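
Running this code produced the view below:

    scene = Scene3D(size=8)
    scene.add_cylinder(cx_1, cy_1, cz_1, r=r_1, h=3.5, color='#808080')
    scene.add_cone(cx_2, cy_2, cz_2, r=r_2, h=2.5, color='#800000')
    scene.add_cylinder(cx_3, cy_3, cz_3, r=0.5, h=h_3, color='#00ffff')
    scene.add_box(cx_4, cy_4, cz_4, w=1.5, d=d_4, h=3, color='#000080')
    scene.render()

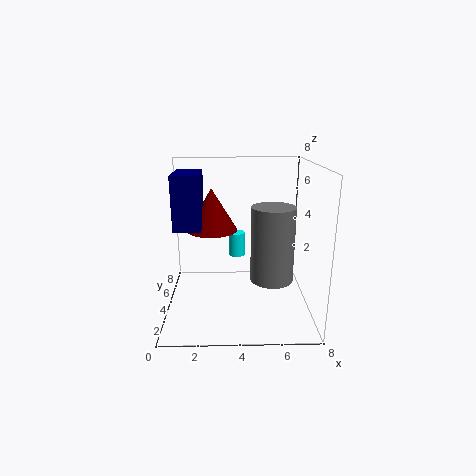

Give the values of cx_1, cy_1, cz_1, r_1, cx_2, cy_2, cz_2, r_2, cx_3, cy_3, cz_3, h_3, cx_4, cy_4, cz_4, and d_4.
cx_1 = 5.5; cy_1 = 1; cz_1 = 3; r_1 = 1; cx_2 = 2.5; cy_2 = 5.5; cz_2 = 4; r_2 = 1.5; cx_3 = 4; cy_3 = 6.5; cz_3 = 2; h_3 = 1.5; cx_4 = 0.5; cy_4 = 3.5; cz_4 = 4.5; d_4 = 2.5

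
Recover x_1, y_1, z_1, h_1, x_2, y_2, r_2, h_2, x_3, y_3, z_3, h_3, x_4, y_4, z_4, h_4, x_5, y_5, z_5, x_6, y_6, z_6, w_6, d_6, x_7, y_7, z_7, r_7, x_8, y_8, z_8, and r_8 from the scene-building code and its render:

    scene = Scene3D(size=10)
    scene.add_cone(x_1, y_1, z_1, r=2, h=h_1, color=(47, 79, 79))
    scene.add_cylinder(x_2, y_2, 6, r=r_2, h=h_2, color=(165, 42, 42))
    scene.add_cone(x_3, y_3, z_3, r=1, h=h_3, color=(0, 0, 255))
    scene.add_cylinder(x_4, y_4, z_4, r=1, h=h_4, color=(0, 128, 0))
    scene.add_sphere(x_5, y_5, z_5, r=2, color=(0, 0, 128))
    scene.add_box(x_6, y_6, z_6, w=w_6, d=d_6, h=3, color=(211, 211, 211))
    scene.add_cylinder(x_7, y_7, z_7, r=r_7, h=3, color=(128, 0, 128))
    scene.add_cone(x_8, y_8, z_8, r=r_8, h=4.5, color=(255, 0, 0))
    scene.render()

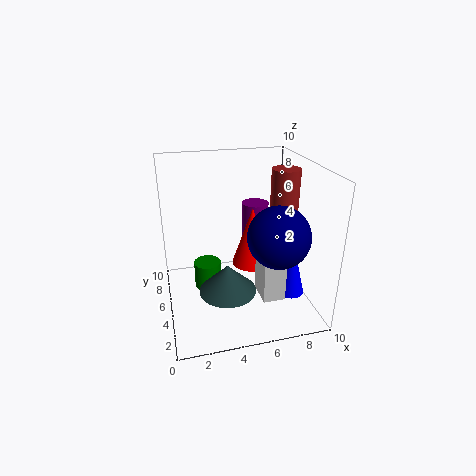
x_1 = 4; y_1 = 4; z_1 = 1.5; h_1 = 2; x_2 = 8.5; y_2 = 5.5; r_2 = 1; h_2 = 3.5; x_3 = 8.5; y_3 = 3.5; z_3 = 1; h_3 = 4; x_4 = 3; y_4 = 6.5; z_4 = 0.5; h_4 = 2; x_5 = 7; y_5 = 2.5; z_5 = 6; x_6 = 6; y_6 = 2; z_6 = 1.5; w_6 = 1.5; d_6 = 2; x_7 = 7; y_7 = 7.5; z_7 = 3.5; r_7 = 1; x_8 = 6.5; y_8 = 6.5; z_8 = 2; r_8 = 1.5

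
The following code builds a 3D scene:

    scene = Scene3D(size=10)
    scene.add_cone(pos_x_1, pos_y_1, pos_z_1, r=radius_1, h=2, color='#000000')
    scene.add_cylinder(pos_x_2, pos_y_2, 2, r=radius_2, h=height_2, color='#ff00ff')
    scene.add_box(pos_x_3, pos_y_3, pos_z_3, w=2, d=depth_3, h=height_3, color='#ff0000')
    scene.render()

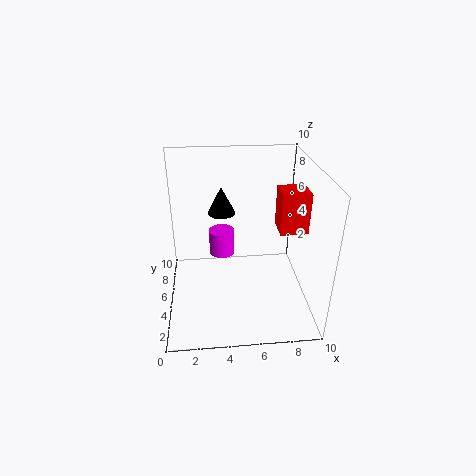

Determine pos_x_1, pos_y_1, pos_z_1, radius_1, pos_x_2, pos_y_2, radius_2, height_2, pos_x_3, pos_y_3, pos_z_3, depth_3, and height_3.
pos_x_1 = 4; pos_y_1 = 7; pos_z_1 = 6; radius_1 = 1; pos_x_2 = 4; pos_y_2 = 8; radius_2 = 1; height_2 = 2; pos_x_3 = 8; pos_y_3 = 5; pos_z_3 = 5; depth_3 = 2; height_3 = 3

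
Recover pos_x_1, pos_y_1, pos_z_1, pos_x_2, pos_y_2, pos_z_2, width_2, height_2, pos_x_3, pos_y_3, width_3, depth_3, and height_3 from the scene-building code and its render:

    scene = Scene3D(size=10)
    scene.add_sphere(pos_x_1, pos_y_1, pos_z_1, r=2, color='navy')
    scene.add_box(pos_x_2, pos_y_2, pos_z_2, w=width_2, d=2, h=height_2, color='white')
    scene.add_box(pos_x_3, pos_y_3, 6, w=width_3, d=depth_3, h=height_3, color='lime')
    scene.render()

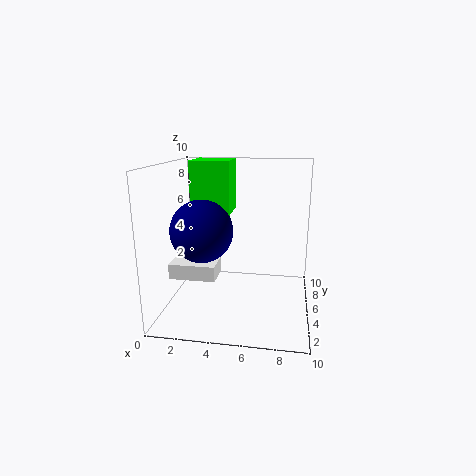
pos_x_1 = 3; pos_y_1 = 3; pos_z_1 = 6; pos_x_2 = 1; pos_y_2 = 2; pos_z_2 = 3; width_2 = 3; height_2 = 1; pos_x_3 = 1; pos_y_3 = 7; width_3 = 3; depth_3 = 3; height_3 = 4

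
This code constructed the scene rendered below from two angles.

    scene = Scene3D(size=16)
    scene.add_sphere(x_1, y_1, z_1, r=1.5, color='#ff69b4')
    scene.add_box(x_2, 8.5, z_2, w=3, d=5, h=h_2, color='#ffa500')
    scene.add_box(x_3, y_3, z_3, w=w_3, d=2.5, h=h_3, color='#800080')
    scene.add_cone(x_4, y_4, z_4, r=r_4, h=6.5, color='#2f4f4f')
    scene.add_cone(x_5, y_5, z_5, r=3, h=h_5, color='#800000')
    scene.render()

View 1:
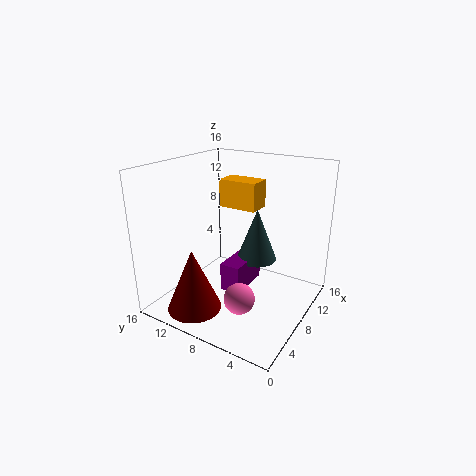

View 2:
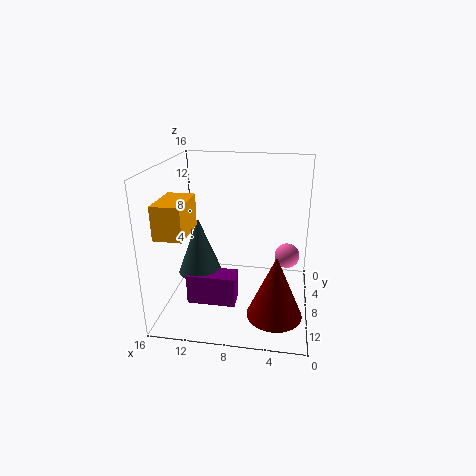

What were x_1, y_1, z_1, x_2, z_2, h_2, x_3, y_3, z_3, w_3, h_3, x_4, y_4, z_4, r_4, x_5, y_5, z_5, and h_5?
x_1 = 2.5
y_1 = 4.5
z_1 = 4.5
x_2 = 12.5
z_2 = 9.5
h_2 = 3.5
x_3 = 8
y_3 = 8
z_3 = 0.5
w_3 = 5.5
h_3 = 3.5
x_4 = 12.5
y_4 = 8
z_4 = 3.5
r_4 = 2.5
x_5 = 3.5
y_5 = 11
z_5 = 0.5
h_5 = 7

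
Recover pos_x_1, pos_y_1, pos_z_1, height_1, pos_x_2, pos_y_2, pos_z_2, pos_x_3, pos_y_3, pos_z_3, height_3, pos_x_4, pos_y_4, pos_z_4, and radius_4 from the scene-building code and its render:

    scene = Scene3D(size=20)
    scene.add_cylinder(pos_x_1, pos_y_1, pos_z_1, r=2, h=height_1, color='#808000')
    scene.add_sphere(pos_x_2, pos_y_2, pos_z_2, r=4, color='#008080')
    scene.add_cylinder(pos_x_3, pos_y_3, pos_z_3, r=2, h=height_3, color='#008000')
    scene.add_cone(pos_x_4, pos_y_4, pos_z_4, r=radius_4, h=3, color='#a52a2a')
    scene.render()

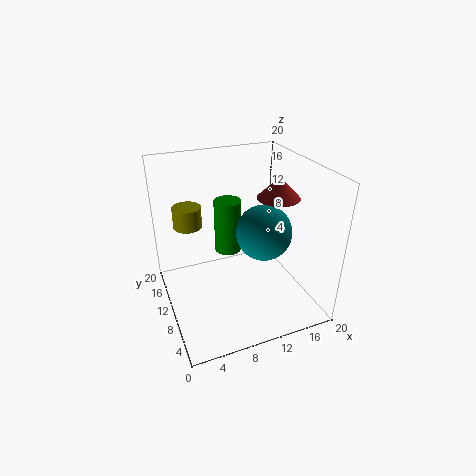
pos_x_1 = 4; pos_y_1 = 14; pos_z_1 = 11; height_1 = 3; pos_x_2 = 14; pos_y_2 = 10; pos_z_2 = 10; pos_x_3 = 10; pos_y_3 = 14; pos_z_3 = 6; height_3 = 8; pos_x_4 = 16; pos_y_4 = 10; pos_z_4 = 15; radius_4 = 3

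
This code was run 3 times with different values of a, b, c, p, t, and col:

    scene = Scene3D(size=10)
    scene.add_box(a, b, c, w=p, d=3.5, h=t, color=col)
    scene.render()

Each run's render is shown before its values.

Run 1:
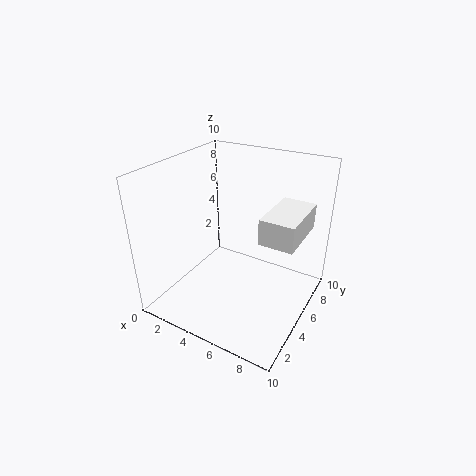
a = 8, b = 2, c = 7, p = 2, t = 1.5, col = 'white'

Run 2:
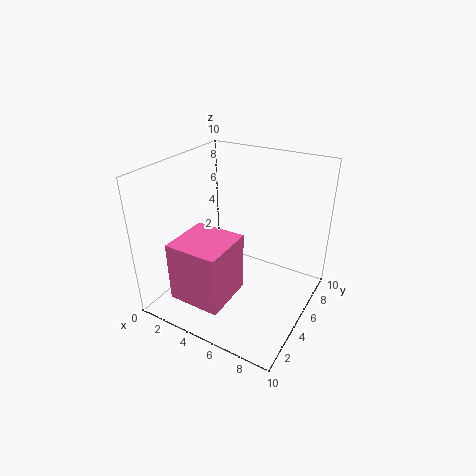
a = 2.5, b = 0.5, c = 2, p = 3.5, t = 4, col = 'hotpink'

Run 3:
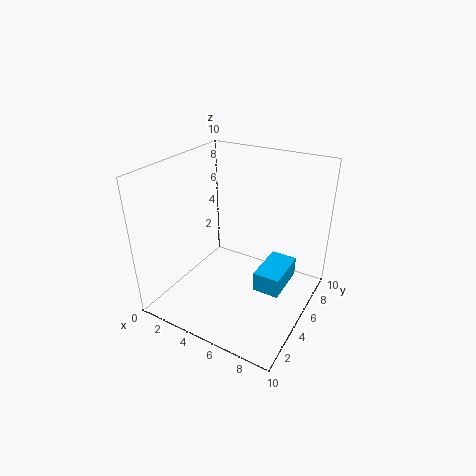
a = 6, b = 5.5, c = 0.5, p = 2, t = 1.5, col = 'deepskyblue'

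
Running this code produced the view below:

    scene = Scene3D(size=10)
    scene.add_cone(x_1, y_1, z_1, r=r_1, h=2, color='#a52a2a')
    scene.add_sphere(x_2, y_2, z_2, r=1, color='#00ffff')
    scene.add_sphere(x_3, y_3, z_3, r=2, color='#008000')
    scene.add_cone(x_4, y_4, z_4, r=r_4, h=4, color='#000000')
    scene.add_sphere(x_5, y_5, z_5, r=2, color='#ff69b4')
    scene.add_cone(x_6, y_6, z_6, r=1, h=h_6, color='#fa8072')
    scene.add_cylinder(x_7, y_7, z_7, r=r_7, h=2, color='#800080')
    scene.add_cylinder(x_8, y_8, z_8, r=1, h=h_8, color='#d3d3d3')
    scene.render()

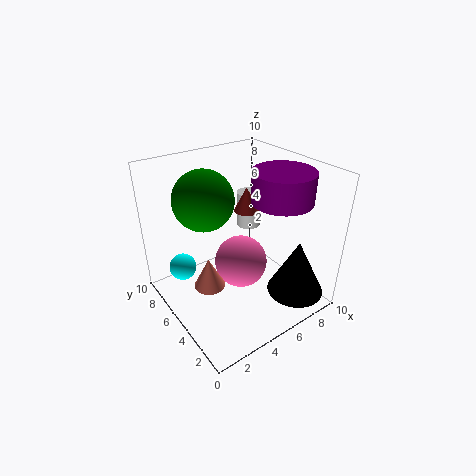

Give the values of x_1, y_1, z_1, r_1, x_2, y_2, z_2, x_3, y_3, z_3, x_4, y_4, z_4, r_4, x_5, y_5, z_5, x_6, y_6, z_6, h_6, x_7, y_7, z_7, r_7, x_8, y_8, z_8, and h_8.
x_1 = 8; y_1 = 8; z_1 = 5; r_1 = 1; x_2 = 2; y_2 = 8; z_2 = 2; x_3 = 3; y_3 = 6; z_3 = 8; x_4 = 8; y_4 = 2; z_4 = 1; r_4 = 2; x_5 = 6; y_5 = 6; z_5 = 2; x_6 = 2; y_6 = 4; z_6 = 3; h_6 = 2; x_7 = 7; y_7 = 3; z_7 = 8; r_7 = 2; x_8 = 9; y_8 = 9; z_8 = 3; h_8 = 3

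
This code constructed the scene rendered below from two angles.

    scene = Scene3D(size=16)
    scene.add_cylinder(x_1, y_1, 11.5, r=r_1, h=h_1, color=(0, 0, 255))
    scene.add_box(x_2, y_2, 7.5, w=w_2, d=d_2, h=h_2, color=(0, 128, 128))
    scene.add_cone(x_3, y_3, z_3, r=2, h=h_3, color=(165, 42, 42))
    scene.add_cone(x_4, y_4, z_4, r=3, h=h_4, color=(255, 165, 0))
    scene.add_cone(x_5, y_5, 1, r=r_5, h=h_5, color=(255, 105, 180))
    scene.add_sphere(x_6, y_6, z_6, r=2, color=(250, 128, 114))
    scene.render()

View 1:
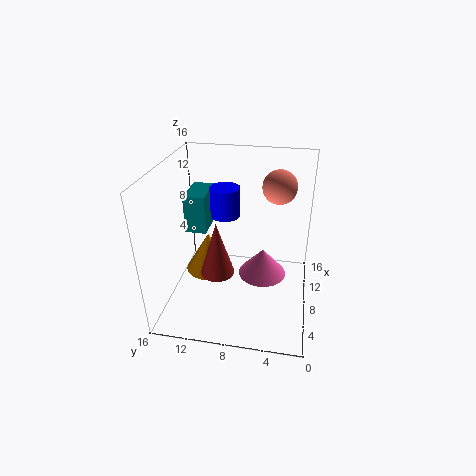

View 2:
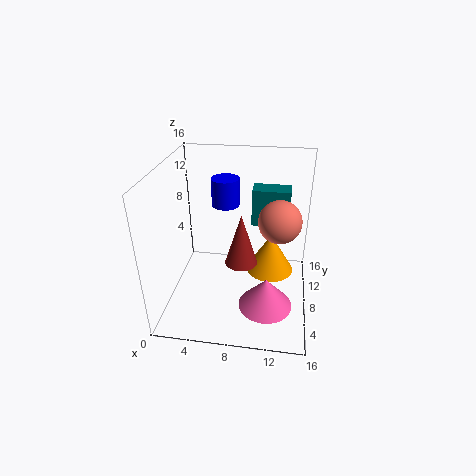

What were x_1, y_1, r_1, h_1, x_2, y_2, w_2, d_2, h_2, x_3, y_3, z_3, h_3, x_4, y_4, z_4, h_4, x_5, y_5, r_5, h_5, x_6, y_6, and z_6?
x_1 = 6.5; y_1 = 9; r_1 = 1.5; h_1 = 3; x_2 = 9; y_2 = 12; w_2 = 4.5; d_2 = 2.5; h_2 = 4.5; x_3 = 8; y_3 = 10.5; z_3 = 3; h_3 = 6.5; x_4 = 11.5; y_4 = 12.5; z_4 = 1; h_4 = 5; x_5 = 11.5; y_5 = 5.5; r_5 = 3; h_5 = 3.5; x_6 = 12.5; y_6 = 4; z_6 = 12.5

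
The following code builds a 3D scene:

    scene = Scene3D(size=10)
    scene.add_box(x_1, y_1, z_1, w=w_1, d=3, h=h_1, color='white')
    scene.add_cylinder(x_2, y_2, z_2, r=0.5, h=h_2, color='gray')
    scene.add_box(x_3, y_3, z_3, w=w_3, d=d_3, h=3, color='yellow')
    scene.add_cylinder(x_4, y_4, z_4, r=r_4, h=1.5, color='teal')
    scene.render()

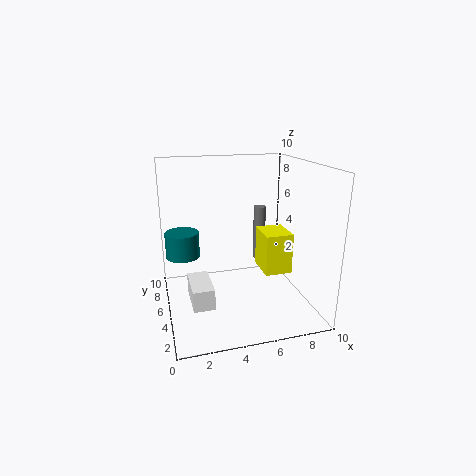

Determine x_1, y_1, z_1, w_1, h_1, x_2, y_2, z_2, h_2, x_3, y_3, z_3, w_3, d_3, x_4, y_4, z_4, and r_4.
x_1 = 1.5, y_1 = 3.5, z_1 = 0.5, w_1 = 1.5, h_1 = 1.5, x_2 = 8, y_2 = 9, z_2 = 1.5, h_2 = 4.5, x_3 = 7, y_3 = 4.5, z_3 = 2, w_3 = 2, d_3 = 2.5, x_4 = 1, y_4 = 3, z_4 = 5, r_4 = 1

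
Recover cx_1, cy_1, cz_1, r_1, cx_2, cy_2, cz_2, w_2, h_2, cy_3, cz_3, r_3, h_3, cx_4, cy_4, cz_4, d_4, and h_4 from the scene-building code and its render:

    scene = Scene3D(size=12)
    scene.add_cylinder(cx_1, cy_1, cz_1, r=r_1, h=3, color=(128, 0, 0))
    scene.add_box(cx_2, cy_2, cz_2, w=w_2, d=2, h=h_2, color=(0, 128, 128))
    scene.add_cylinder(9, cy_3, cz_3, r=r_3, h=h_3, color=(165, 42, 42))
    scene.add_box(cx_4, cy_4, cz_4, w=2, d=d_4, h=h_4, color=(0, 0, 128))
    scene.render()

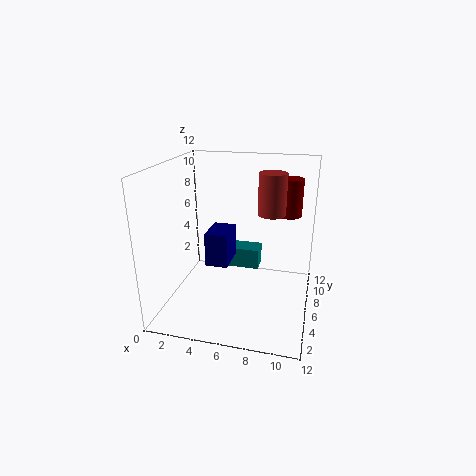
cx_1 = 10, cy_1 = 7, cz_1 = 8, r_1 = 1, cx_2 = 3, cy_2 = 10, cz_2 = 1, w_2 = 4, h_2 = 2, cy_3 = 4, cz_3 = 9, r_3 = 1, h_3 = 3, cx_4 = 3, cy_4 = 6, cz_4 = 3, d_4 = 3, h_4 = 3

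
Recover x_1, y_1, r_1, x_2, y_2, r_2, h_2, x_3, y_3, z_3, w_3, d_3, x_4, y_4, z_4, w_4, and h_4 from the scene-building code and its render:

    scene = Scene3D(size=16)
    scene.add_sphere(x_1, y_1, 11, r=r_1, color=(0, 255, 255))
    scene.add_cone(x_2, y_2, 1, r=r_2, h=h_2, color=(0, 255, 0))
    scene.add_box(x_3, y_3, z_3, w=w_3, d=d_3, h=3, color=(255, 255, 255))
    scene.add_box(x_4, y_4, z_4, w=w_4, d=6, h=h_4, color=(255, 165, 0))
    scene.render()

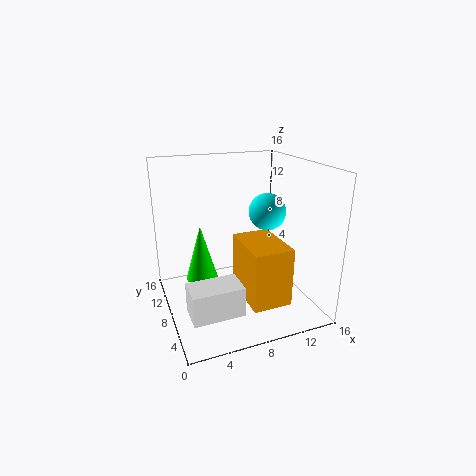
x_1 = 11, y_1 = 7, r_1 = 2, x_2 = 5, y_2 = 13, r_2 = 2, h_2 = 7, x_3 = 1, y_3 = 1, z_3 = 3, w_3 = 5, d_3 = 3, x_4 = 7, y_4 = 1, z_4 = 3, w_4 = 4, h_4 = 6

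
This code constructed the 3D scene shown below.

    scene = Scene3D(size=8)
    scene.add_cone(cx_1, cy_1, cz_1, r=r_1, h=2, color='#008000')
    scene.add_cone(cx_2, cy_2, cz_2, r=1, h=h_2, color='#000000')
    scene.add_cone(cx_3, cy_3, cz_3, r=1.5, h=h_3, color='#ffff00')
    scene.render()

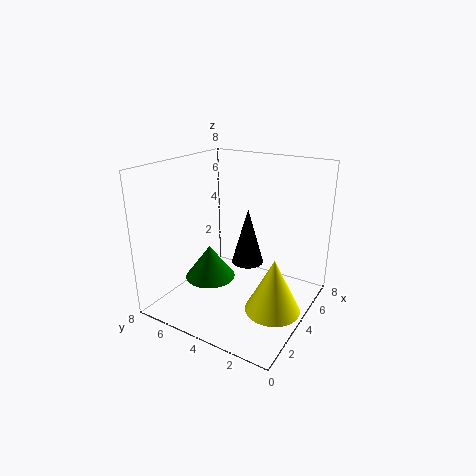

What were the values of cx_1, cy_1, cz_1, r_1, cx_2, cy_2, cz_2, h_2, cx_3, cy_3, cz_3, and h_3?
cx_1 = 4, cy_1 = 6, cz_1 = 1, r_1 = 1.5, cx_2 = 6, cy_2 = 4.5, cz_2 = 1.5, h_2 = 3.5, cx_3 = 3.5, cy_3 = 1.5, cz_3 = 0.5, h_3 = 3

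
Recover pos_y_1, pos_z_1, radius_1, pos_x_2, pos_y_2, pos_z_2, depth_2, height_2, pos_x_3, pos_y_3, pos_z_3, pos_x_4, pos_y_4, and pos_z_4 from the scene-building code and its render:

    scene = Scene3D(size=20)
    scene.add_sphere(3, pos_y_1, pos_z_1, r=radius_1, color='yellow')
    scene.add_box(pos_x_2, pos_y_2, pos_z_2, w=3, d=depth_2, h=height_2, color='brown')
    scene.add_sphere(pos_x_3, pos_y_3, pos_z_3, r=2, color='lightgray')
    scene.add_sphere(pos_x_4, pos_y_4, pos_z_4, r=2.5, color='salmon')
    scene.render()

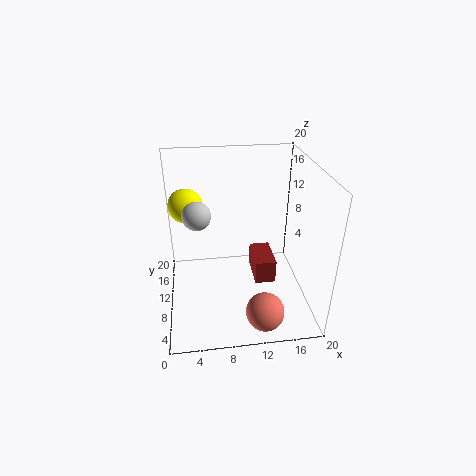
pos_y_1 = 15, pos_z_1 = 13, radius_1 = 2.5, pos_x_2 = 12.5, pos_y_2 = 9, pos_z_2 = 2.5, depth_2 = 5.5, height_2 = 3.5, pos_x_3 = 4.5, pos_y_3 = 11.5, pos_z_3 = 13, pos_x_4 = 12.5, pos_y_4 = 2.5, pos_z_4 = 3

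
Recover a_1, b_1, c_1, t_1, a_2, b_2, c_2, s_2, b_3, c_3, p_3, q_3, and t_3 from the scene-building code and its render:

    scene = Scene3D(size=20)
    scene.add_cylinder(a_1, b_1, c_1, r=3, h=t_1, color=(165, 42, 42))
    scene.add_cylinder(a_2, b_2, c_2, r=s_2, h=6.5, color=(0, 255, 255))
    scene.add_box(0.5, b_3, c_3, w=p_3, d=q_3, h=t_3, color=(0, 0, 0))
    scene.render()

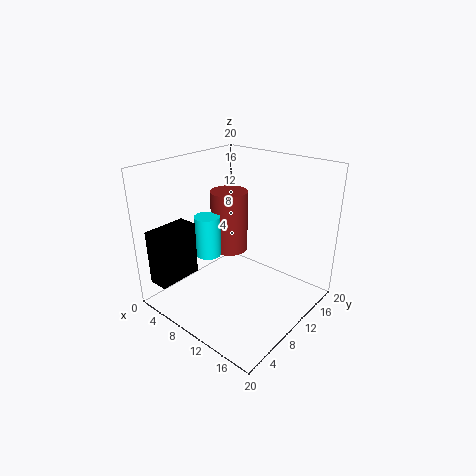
a_1 = 3.5
b_1 = 15.5
c_1 = 4
t_1 = 10
a_2 = 3
b_2 = 11
c_2 = 4.5
s_2 = 2
b_3 = 1.5
c_3 = 3
p_3 = 3
q_3 = 6.5
t_3 = 8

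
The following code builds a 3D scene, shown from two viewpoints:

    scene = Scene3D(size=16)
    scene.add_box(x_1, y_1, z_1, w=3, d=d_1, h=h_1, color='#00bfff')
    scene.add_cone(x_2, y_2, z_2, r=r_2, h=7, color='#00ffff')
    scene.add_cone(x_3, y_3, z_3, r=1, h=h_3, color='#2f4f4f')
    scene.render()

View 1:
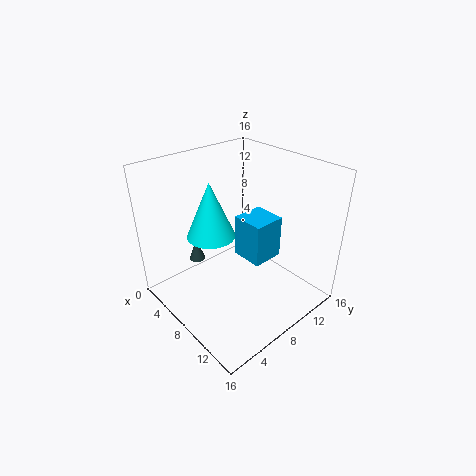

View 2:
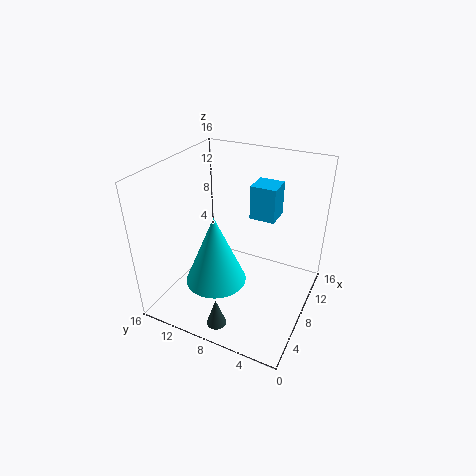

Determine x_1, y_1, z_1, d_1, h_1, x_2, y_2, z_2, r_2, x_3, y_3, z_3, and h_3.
x_1 = 11; y_1 = 5; z_1 = 9; d_1 = 3; h_1 = 4; x_2 = 3; y_2 = 8; z_2 = 6; r_2 = 3; x_3 = 1; y_3 = 7; z_3 = 2; h_3 = 3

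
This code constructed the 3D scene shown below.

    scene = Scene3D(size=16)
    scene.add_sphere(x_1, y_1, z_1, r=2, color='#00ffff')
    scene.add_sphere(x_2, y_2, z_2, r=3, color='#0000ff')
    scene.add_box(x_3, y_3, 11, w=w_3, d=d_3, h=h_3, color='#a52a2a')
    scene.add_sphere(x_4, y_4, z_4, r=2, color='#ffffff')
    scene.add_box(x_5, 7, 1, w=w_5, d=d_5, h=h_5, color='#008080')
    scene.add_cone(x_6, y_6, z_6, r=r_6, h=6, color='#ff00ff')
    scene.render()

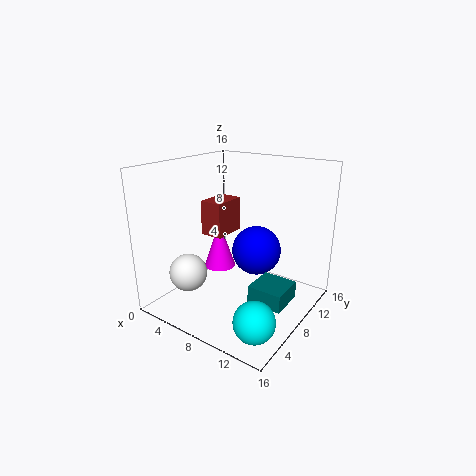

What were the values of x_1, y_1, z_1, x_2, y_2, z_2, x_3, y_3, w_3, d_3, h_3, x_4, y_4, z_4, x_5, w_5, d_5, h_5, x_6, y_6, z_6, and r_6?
x_1 = 14; y_1 = 2; z_1 = 3; x_2 = 8; y_2 = 12; z_2 = 5; x_3 = 9; y_3 = 1; w_3 = 2; d_3 = 3; h_3 = 3; x_4 = 5; y_4 = 3; z_4 = 5; x_5 = 10; w_5 = 4; d_5 = 4; h_5 = 2; x_6 = 3; y_6 = 11; z_6 = 2; r_6 = 2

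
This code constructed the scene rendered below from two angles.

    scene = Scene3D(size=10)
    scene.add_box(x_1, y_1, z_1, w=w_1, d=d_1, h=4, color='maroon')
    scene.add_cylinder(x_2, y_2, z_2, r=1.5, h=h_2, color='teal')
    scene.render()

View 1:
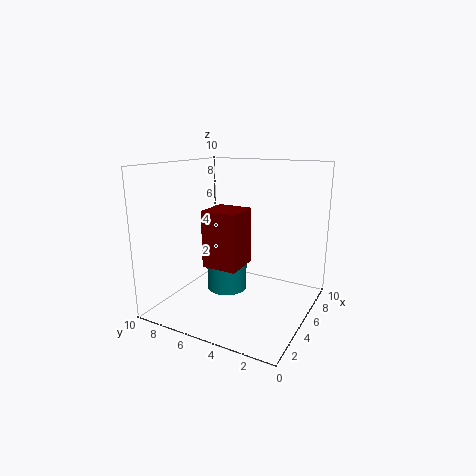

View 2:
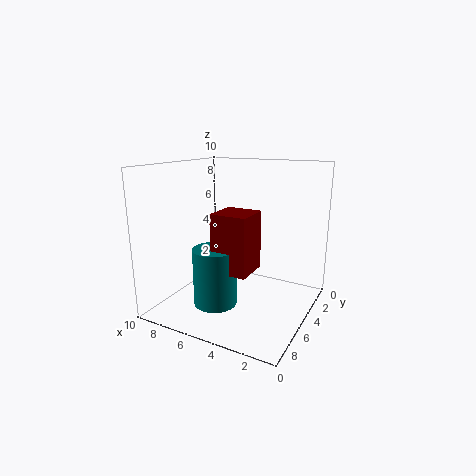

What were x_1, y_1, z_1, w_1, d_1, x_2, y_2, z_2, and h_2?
x_1 = 3.5, y_1 = 4.5, z_1 = 3, w_1 = 2.5, d_1 = 2.5, x_2 = 6, y_2 = 6.5, z_2 = 0.5, h_2 = 4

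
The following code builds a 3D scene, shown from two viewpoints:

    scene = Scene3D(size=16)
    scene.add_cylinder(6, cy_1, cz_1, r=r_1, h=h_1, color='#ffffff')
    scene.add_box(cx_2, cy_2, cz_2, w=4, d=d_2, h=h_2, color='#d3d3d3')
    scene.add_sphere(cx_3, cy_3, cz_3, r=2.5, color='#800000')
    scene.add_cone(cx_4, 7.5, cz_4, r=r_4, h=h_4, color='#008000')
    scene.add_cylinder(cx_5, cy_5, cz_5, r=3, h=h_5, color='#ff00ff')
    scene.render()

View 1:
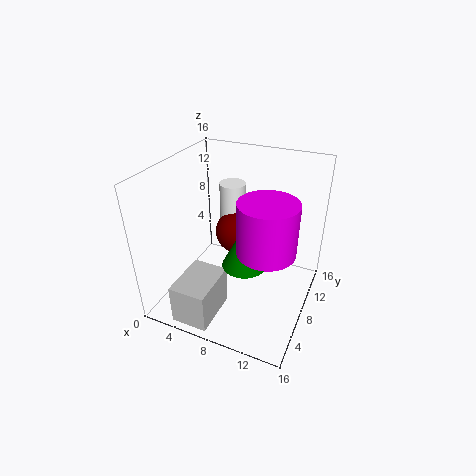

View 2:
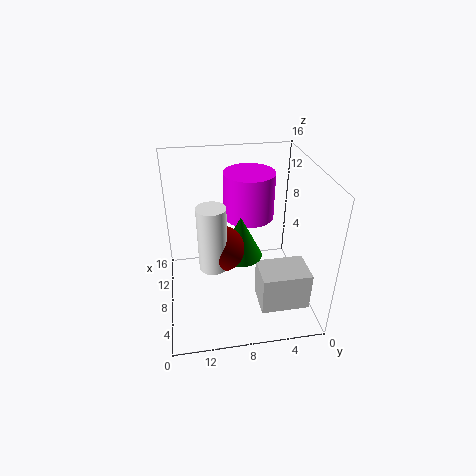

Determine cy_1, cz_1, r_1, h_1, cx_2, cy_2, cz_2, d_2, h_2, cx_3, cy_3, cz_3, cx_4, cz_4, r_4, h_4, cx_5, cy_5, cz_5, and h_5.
cy_1 = 11, cz_1 = 6, r_1 = 1.5, h_1 = 7, cx_2 = 3.5, cy_2 = 0.5, cz_2 = 0.5, d_2 = 5.5, h_2 = 4.5, cx_3 = 7, cy_3 = 10, cz_3 = 7.5, cx_4 = 9, cz_4 = 5, r_4 = 2.5, h_4 = 5, cx_5 = 12, cy_5 = 6, cz_5 = 8.5, h_5 = 5.5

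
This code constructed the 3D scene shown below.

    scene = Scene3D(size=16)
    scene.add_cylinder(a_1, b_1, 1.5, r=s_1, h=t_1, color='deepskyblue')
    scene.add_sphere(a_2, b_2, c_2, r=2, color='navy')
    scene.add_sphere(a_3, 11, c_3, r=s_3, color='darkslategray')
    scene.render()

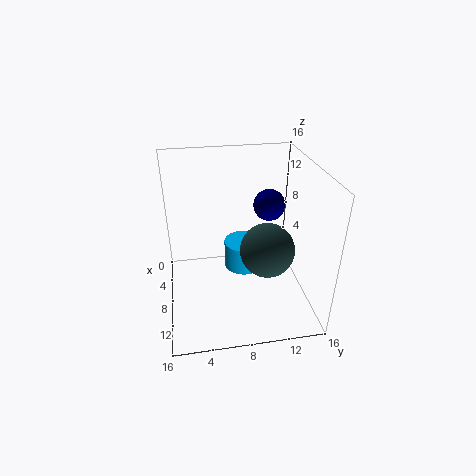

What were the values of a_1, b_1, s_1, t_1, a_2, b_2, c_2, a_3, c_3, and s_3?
a_1 = 4; b_1 = 9.5; s_1 = 2.5; t_1 = 3.5; a_2 = 2.5; b_2 = 13; c_2 = 9; a_3 = 9.5; c_3 = 7; s_3 = 3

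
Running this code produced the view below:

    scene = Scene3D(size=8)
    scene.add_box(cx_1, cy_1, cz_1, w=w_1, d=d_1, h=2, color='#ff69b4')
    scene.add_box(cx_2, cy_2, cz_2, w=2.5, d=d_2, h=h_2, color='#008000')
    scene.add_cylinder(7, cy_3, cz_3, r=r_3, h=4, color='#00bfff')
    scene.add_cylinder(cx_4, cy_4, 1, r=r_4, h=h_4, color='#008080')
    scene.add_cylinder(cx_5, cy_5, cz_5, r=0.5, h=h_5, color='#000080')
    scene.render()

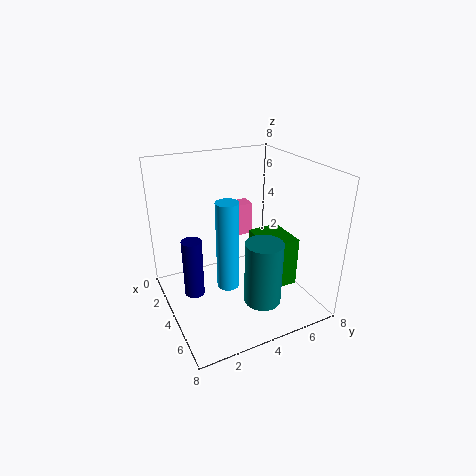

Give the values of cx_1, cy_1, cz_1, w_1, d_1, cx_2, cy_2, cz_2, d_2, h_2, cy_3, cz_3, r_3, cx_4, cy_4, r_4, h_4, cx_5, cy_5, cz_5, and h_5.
cx_1 = 1
cy_1 = 4
cz_1 = 3
w_1 = 1
d_1 = 2
cx_2 = 2.5
cy_2 = 5.5
cz_2 = 0.5
d_2 = 2
h_2 = 3
cy_3 = 2
cz_3 = 3.5
r_3 = 0.5
cx_4 = 6
cy_4 = 4.5
r_4 = 1
h_4 = 3.5
cx_5 = 5
cy_5 = 1
cz_5 = 2
h_5 = 3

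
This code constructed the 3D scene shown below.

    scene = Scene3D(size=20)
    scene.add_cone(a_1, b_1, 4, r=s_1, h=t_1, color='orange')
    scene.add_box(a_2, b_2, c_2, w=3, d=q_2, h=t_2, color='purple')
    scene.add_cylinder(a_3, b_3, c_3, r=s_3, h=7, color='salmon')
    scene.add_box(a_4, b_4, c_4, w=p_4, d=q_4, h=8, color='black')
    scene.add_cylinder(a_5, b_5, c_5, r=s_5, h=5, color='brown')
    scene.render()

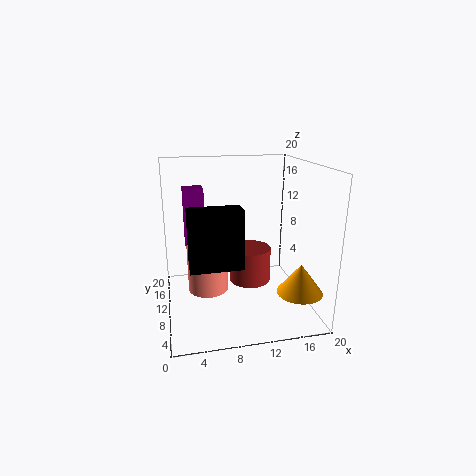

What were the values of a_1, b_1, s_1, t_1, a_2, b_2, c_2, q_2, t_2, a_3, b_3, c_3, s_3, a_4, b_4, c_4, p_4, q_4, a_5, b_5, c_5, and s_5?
a_1 = 17; b_1 = 4; s_1 = 3; t_1 = 4; a_2 = 3; b_2 = 15; c_2 = 7; q_2 = 3; t_2 = 9; a_3 = 6; b_3 = 13; c_3 = 1; s_3 = 3; a_4 = 3; b_4 = 6; c_4 = 7; p_4 = 7; q_4 = 3; a_5 = 12; b_5 = 11; c_5 = 3; s_5 = 3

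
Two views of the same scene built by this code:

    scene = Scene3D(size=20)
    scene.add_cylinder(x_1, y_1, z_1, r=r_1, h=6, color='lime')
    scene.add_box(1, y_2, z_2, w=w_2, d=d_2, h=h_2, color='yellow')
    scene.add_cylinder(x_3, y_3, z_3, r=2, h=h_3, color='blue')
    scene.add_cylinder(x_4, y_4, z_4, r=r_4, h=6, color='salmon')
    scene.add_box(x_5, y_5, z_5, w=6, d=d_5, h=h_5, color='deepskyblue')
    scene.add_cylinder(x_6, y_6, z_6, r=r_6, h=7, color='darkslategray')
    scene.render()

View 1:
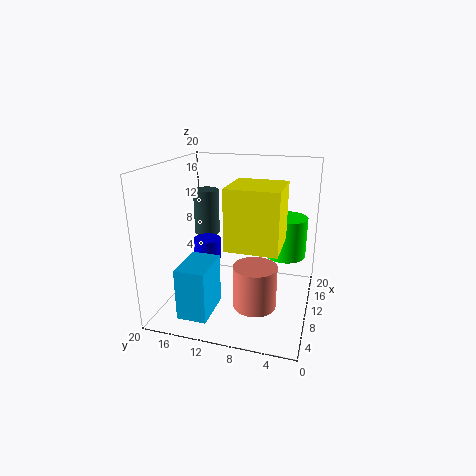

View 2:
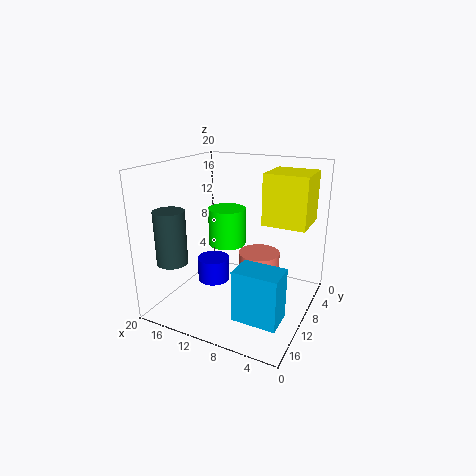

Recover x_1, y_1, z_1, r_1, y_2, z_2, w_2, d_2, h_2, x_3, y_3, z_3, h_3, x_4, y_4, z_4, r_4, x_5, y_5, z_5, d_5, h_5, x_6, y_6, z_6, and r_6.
x_1 = 15, y_1 = 4, z_1 = 6, r_1 = 3, y_2 = 3, z_2 = 12, w_2 = 6, d_2 = 6, h_2 = 7, x_3 = 11, y_3 = 15, z_3 = 6, h_3 = 3, x_4 = 8, y_4 = 7, z_4 = 1, r_4 = 3, x_5 = 2, y_5 = 12, z_5 = 1, d_5 = 4, h_5 = 7, x_6 = 16, y_6 = 17, z_6 = 8, r_6 = 2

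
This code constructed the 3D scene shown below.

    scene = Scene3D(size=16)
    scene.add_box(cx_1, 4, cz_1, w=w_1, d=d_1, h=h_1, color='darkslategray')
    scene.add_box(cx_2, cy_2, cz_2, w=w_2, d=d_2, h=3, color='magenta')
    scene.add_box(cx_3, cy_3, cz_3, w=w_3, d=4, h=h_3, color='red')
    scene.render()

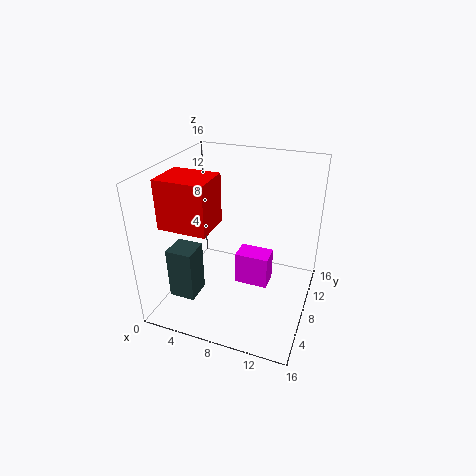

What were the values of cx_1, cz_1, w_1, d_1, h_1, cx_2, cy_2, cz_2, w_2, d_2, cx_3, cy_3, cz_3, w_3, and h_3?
cx_1 = 1
cz_1 = 1
w_1 = 3
d_1 = 3
h_1 = 6
cx_2 = 10
cy_2 = 2
cz_2 = 7
w_2 = 3
d_2 = 2
cx_3 = 2
cy_3 = 2
cz_3 = 11
w_3 = 5
h_3 = 5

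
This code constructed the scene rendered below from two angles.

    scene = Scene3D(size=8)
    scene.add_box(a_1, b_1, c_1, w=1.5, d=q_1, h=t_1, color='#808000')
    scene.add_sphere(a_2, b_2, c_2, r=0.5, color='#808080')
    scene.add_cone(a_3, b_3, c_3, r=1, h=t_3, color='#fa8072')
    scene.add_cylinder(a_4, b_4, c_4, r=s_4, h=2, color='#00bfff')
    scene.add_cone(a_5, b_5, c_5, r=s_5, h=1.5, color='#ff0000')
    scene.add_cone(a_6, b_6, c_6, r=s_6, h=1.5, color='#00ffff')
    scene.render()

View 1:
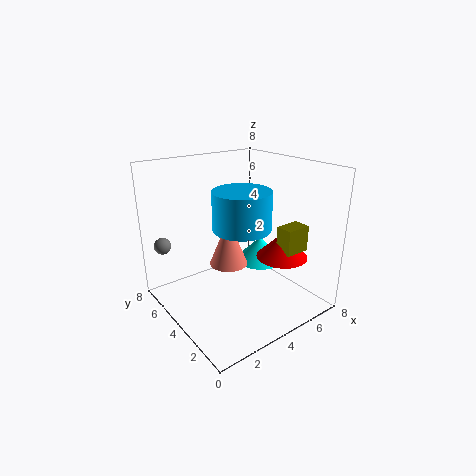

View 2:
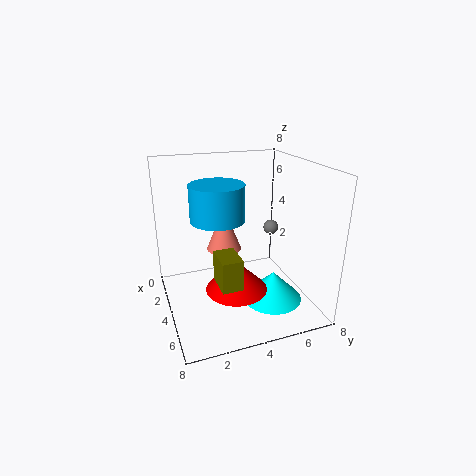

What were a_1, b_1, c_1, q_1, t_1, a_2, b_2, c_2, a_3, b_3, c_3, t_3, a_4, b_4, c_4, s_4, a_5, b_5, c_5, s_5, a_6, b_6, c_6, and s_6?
a_1 = 6, b_1 = 2, c_1 = 3, q_1 = 1, t_1 = 1.5, a_2 = 1, b_2 = 7.5, c_2 = 3, a_3 = 3, b_3 = 3.5, c_3 = 3, t_3 = 2.5, a_4 = 3.5, b_4 = 3, c_4 = 5, s_4 = 1.5, a_5 = 6.5, b_5 = 3, c_5 = 2.5, s_5 = 1.5, a_6 = 6.5, b_6 = 5, c_6 = 1.5, s_6 = 1.5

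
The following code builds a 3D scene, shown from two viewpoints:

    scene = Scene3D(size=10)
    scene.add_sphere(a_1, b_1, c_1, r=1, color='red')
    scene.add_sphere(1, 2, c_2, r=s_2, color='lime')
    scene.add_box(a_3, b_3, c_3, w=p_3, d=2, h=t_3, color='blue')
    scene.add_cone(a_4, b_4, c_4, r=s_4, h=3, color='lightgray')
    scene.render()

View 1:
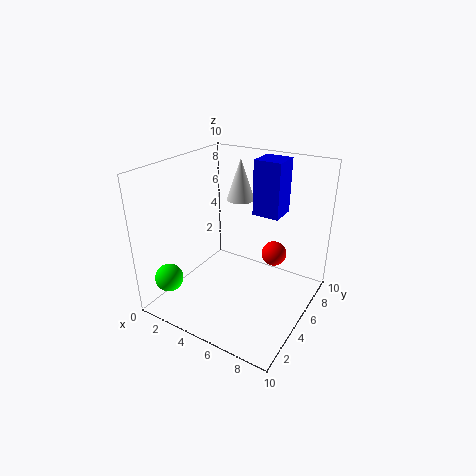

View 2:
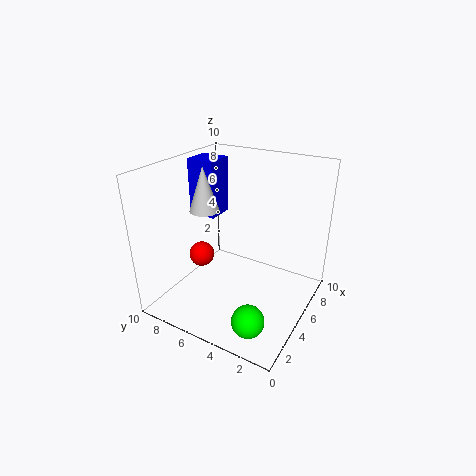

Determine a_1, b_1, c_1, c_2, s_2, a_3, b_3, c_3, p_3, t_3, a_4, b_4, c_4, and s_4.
a_1 = 6
b_1 = 9
c_1 = 2
c_2 = 2
s_2 = 1
a_3 = 5
b_3 = 7
c_3 = 6
p_3 = 2
t_3 = 4
a_4 = 4
b_4 = 7
c_4 = 7
s_4 = 1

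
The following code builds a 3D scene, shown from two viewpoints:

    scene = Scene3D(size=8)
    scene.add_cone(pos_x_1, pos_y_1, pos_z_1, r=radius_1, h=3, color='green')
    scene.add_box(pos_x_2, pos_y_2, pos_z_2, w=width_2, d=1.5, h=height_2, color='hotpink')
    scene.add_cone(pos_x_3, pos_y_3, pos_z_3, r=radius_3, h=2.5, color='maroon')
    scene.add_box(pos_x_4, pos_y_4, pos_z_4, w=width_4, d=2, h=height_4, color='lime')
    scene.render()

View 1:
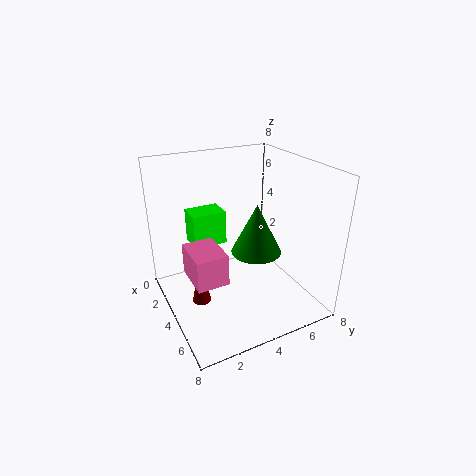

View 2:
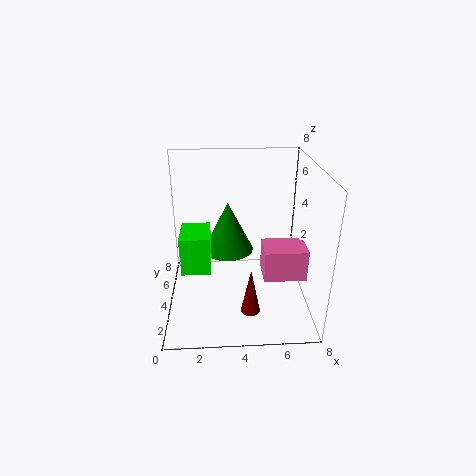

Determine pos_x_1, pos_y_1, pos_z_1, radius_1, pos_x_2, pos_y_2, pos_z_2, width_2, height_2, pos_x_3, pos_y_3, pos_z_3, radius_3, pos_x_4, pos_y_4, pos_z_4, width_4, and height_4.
pos_x_1 = 3.5; pos_y_1 = 5.5; pos_z_1 = 2.5; radius_1 = 1.5; pos_x_2 = 5; pos_y_2 = 0.5; pos_z_2 = 3.5; width_2 = 2; height_2 = 1.5; pos_x_3 = 4.5; pos_y_3 = 1.5; pos_z_3 = 1; radius_3 = 0.5; pos_x_4 = 1; pos_y_4 = 2; pos_z_4 = 3; width_4 = 1.5; height_4 = 2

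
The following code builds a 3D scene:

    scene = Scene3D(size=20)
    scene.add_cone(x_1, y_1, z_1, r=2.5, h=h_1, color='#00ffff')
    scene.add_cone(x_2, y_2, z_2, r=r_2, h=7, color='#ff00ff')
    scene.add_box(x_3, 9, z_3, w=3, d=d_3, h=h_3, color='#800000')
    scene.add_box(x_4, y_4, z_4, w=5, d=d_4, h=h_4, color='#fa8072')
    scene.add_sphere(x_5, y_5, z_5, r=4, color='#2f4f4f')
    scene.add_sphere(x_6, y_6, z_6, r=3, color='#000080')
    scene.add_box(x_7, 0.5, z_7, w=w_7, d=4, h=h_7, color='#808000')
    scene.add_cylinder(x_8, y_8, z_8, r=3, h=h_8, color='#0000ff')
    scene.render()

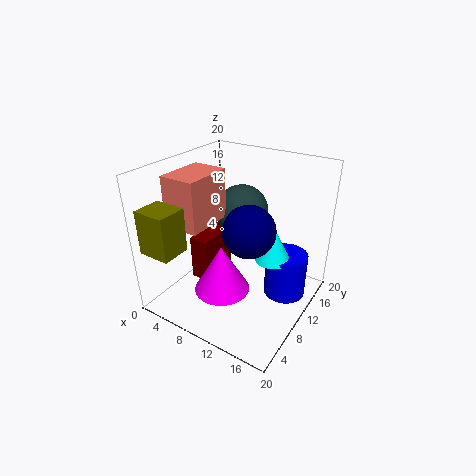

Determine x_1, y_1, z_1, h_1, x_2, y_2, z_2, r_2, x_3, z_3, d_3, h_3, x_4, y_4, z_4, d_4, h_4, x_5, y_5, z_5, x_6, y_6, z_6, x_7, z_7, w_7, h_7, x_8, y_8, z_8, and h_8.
x_1 = 14.5; y_1 = 12; z_1 = 7; h_1 = 5; x_2 = 8.5; y_2 = 8; z_2 = 2; r_2 = 4; x_3 = 2; z_3 = 1; d_3 = 6.5; h_3 = 7; x_4 = 2; y_4 = 4.5; z_4 = 12; d_4 = 7; h_4 = 7; x_5 = 7.5; y_5 = 15; z_5 = 11.5; x_6 = 15; y_6 = 4.5; z_6 = 15; x_7 = 1; z_7 = 9.5; w_7 = 4.5; h_7 = 6; x_8 = 16; y_8 = 13.5; z_8 = 1; h_8 = 6.5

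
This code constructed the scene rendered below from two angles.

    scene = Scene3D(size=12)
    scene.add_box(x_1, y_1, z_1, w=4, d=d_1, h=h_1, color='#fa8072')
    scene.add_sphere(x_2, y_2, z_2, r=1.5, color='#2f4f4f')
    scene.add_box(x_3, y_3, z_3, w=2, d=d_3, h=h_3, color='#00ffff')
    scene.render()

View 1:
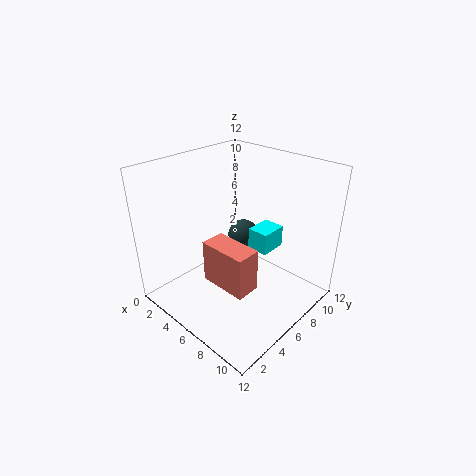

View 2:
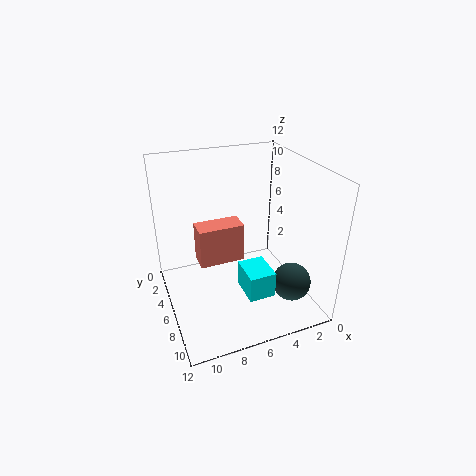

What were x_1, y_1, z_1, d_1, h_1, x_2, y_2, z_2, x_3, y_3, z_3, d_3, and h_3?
x_1 = 5; y_1 = 3; z_1 = 3; d_1 = 2; h_1 = 3.5; x_2 = 3; y_2 = 10; z_2 = 3.5; x_3 = 5; y_3 = 8.5; z_3 = 3.5; d_3 = 2.5; h_3 = 2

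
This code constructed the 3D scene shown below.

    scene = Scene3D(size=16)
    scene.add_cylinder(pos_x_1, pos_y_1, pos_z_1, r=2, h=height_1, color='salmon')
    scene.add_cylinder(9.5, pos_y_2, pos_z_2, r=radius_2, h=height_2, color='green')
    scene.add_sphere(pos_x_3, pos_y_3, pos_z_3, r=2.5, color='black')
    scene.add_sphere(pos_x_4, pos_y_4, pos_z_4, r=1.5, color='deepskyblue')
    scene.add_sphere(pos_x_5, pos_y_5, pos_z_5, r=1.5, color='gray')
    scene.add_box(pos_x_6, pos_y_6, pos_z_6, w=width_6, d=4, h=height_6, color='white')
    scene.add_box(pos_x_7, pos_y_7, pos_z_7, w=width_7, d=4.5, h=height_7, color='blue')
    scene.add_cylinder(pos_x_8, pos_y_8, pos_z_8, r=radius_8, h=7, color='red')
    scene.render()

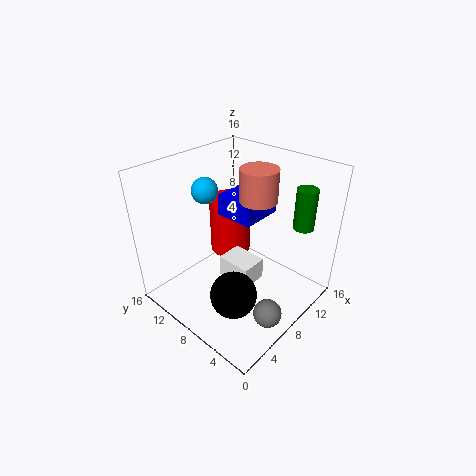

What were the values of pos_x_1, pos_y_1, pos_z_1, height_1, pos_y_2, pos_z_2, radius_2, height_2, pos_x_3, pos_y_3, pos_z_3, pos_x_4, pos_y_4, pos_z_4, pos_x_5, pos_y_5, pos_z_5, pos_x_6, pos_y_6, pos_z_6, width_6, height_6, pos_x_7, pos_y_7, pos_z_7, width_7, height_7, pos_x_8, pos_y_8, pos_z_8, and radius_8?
pos_x_1 = 9.5, pos_y_1 = 6.5, pos_z_1 = 12.5, height_1 = 3.5, pos_y_2 = 1, pos_z_2 = 11.5, radius_2 = 1, height_2 = 4, pos_x_3 = 4.5, pos_y_3 = 5.5, pos_z_3 = 3.5, pos_x_4 = 7.5, pos_y_4 = 12.5, pos_z_4 = 12.5, pos_x_5 = 6, pos_y_5 = 2, pos_z_5 = 2, pos_x_6 = 6.5, pos_y_6 = 5.5, pos_z_6 = 3, width_6 = 3, height_6 = 2.5, pos_x_7 = 8.5, pos_y_7 = 7, pos_z_7 = 9.5, width_7 = 5, height_7 = 2.5, pos_x_8 = 11, pos_y_8 = 12, pos_z_8 = 3.5, radius_8 = 2.5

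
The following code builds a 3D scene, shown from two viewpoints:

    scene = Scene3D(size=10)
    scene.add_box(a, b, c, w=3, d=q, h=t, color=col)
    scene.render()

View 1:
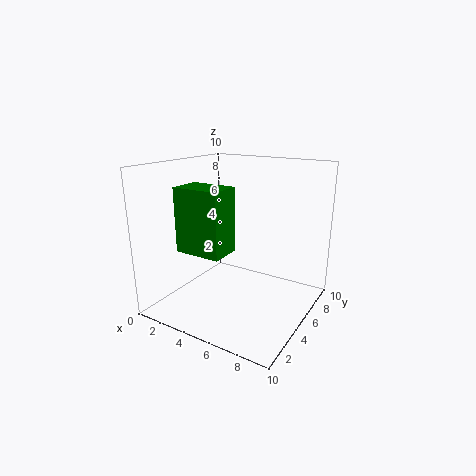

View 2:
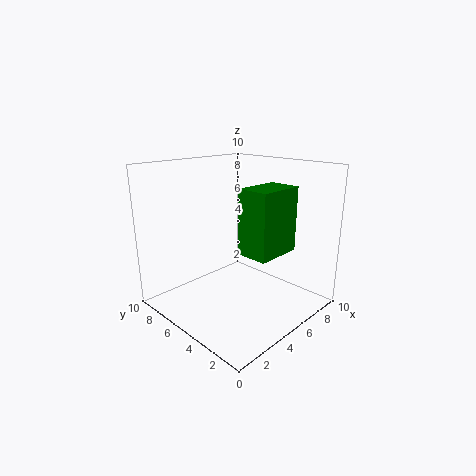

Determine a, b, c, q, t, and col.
a = 3
b = 1
c = 5
q = 2
t = 4
col = 'green'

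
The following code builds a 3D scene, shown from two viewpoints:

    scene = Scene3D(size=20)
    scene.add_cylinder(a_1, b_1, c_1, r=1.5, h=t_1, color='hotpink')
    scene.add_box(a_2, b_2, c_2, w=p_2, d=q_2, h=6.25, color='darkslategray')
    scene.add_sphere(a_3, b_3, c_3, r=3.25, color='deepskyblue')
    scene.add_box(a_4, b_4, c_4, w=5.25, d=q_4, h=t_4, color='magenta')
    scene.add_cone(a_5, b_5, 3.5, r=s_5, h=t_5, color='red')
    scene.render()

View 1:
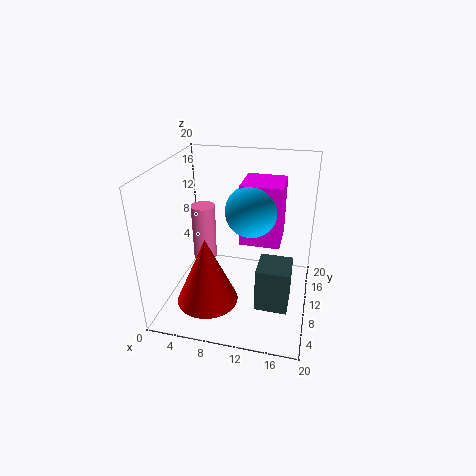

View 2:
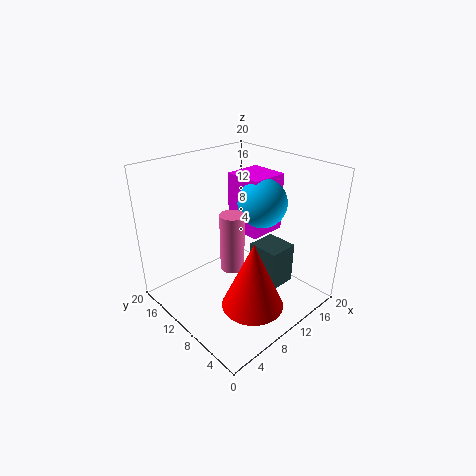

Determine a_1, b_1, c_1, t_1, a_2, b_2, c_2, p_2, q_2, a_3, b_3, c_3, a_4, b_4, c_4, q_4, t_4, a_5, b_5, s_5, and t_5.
a_1 = 6.25; b_1 = 7; c_1 = 8.5; t_1 = 7.25; a_2 = 13.25; b_2 = 6; c_2 = 1.25; p_2 = 4.5; q_2 = 4.75; a_3 = 12.25; b_3 = 7.75; c_3 = 15.25; a_4 = 10.75; b_4 = 7.5; c_4 = 10.5; q_4 = 5.25; t_4 = 8; a_5 = 7.25; b_5 = 4.25; s_5 = 4; t_5 = 9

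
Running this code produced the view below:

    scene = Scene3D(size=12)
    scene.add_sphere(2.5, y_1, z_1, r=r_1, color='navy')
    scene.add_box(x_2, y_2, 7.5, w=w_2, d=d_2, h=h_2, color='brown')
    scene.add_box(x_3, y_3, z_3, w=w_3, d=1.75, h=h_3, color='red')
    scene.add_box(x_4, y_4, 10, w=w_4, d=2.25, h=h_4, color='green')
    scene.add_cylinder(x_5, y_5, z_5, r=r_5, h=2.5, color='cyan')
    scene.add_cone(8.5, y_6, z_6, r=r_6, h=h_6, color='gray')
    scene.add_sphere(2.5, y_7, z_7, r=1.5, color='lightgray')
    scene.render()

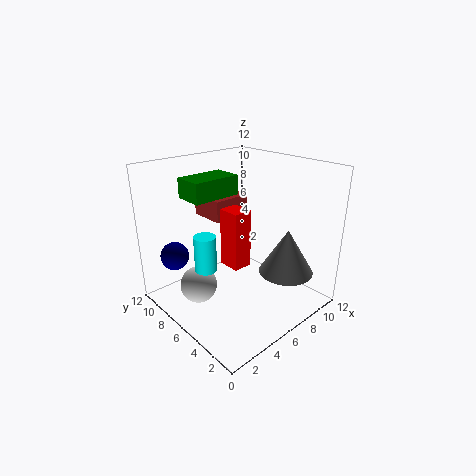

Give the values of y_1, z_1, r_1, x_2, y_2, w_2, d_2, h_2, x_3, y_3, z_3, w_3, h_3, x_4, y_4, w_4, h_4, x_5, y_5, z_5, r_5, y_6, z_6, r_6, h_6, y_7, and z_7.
y_1 = 10.5, z_1 = 3.75, r_1 = 1.25, x_2 = 4.5, y_2 = 6.75, w_2 = 3.25, d_2 = 3, h_2 = 1.75, x_3 = 3.75, y_3 = 3.75, z_3 = 4.75, w_3 = 1.5, h_3 = 4.5, x_4 = 1.75, y_4 = 5.5, w_4 = 3.75, h_4 = 1.5, x_5 = 1, y_5 = 3.75, z_5 = 6, r_5 = 0.75, y_6 = 2.75, z_6 = 3.25, r_6 = 2.25, h_6 = 3.75, y_7 = 7, z_7 = 2.5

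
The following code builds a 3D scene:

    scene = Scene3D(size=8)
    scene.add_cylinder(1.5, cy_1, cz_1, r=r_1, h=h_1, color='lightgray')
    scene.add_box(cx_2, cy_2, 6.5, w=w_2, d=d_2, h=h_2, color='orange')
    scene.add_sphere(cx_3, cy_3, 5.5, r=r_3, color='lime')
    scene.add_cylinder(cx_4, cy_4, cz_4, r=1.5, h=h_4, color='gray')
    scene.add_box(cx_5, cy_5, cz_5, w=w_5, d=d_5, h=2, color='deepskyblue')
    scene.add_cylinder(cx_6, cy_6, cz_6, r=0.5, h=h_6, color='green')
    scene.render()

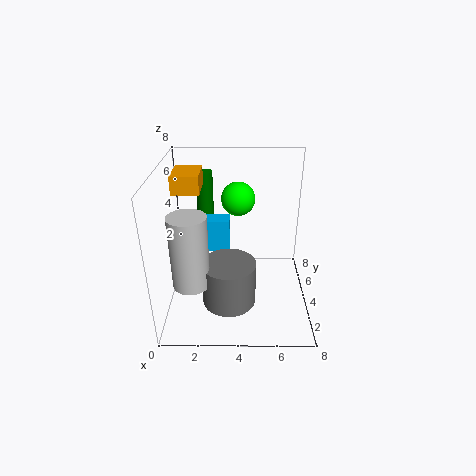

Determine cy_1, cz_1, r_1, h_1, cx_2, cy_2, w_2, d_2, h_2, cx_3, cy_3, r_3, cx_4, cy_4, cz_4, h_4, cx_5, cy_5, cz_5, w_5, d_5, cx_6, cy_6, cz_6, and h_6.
cy_1 = 2.5; cz_1 = 2; r_1 = 1; h_1 = 4; cx_2 = 0.5; cy_2 = 4; w_2 = 1.5; d_2 = 2; h_2 = 1; cx_3 = 4; cy_3 = 6; r_3 = 1; cx_4 = 3.5; cy_4 = 3; cz_4 = 0.5; h_4 = 2.5; cx_5 = 1.5; cy_5 = 5; cz_5 = 2.5; w_5 = 2; d_5 = 1; cx_6 = 2; cy_6 = 6.5; cz_6 = 4; h_6 = 3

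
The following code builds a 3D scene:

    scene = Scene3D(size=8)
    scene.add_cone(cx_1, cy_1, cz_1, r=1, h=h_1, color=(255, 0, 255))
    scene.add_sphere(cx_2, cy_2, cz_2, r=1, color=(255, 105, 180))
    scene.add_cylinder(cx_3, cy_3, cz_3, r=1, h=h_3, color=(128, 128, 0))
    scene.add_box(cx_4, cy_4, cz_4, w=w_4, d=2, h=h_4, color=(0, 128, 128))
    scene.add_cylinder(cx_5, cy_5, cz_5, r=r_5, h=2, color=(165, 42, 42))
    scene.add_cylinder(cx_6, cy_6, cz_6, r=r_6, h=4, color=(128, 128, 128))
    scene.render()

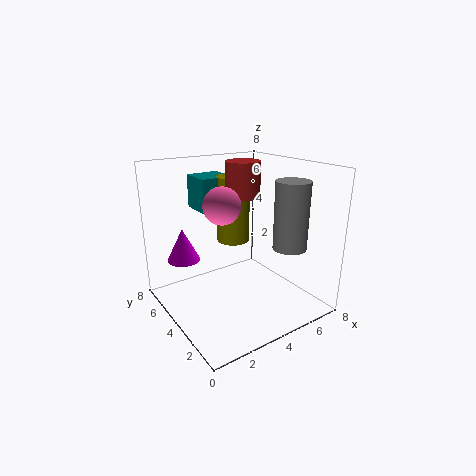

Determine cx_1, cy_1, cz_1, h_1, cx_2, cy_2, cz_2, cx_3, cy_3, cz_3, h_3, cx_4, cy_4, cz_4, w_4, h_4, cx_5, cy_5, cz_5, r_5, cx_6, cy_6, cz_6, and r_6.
cx_1 = 2
cy_1 = 7
cz_1 = 2
h_1 = 2
cx_2 = 3
cy_2 = 4
cz_2 = 6
cx_3 = 5
cy_3 = 6
cz_3 = 3
h_3 = 4
cx_4 = 3
cy_4 = 6
cz_4 = 5
w_4 = 2
h_4 = 2
cx_5 = 5
cy_5 = 5
cz_5 = 6
r_5 = 1
cx_6 = 7
cy_6 = 3
cz_6 = 3
r_6 = 1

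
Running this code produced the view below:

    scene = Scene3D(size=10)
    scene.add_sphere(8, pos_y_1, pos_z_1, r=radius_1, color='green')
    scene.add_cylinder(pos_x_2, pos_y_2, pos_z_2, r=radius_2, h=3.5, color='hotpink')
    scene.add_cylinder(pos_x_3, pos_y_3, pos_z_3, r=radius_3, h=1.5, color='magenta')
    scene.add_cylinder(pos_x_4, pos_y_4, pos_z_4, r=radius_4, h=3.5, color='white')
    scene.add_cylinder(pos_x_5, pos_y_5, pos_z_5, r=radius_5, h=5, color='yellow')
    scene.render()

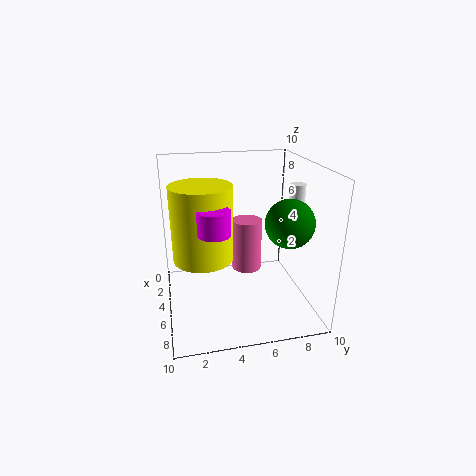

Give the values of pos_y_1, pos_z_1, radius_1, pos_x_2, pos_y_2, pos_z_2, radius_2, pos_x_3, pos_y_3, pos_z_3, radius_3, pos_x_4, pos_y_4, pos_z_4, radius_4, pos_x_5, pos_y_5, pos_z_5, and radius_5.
pos_y_1 = 7.5
pos_z_1 = 7
radius_1 = 1.5
pos_x_2 = 5.5
pos_y_2 = 5.5
pos_z_2 = 3
radius_2 = 1
pos_x_3 = 7.5
pos_y_3 = 3
pos_z_3 = 6.5
radius_3 = 1
pos_x_4 = 6.5
pos_y_4 = 8.5
pos_z_4 = 5.5
radius_4 = 0.5
pos_x_5 = 5.5
pos_y_5 = 2.5
pos_z_5 = 4
radius_5 = 2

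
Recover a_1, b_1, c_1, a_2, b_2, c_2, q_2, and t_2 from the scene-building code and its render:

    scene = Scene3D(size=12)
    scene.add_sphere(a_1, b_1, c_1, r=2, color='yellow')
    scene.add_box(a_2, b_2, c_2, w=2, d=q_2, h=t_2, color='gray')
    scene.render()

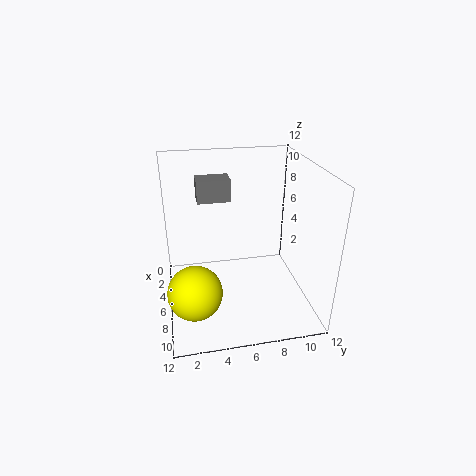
a_1 = 10; b_1 = 2; c_1 = 4; a_2 = 1; b_2 = 3; c_2 = 8; q_2 = 3; t_2 = 2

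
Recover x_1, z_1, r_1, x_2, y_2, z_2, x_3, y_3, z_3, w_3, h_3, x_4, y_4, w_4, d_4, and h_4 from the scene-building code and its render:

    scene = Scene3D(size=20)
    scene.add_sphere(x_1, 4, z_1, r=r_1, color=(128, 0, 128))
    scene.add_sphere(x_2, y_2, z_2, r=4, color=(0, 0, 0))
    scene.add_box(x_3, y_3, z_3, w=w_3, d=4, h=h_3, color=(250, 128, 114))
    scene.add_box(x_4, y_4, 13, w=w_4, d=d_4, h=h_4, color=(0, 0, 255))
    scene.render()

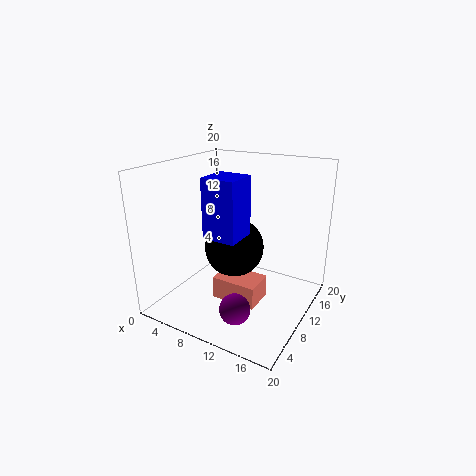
x_1 = 13; z_1 = 3; r_1 = 2; x_2 = 10; y_2 = 9; z_2 = 9; x_3 = 9; y_3 = 5; z_3 = 3; w_3 = 6; h_3 = 3; x_4 = 10; y_4 = 2; w_4 = 4; d_4 = 4; h_4 = 7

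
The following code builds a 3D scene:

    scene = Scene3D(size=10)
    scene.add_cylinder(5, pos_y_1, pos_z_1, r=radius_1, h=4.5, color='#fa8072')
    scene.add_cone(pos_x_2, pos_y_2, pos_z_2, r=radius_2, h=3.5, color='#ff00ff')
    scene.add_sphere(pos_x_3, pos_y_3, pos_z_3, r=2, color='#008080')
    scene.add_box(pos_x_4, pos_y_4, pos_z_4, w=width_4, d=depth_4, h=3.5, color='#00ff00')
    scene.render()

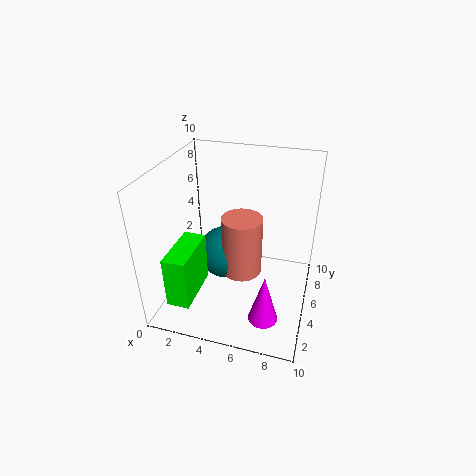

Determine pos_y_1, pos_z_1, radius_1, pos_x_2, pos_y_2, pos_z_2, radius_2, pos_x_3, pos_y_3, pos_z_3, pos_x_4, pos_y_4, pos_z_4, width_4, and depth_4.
pos_y_1 = 6, pos_z_1 = 1.5, radius_1 = 1.5, pos_x_2 = 7.5, pos_y_2 = 2.5, pos_z_2 = 0.5, radius_2 = 1, pos_x_3 = 3.5, pos_y_3 = 6.5, pos_z_3 = 2.5, pos_x_4 = 1.5, pos_y_4 = 0.5, pos_z_4 = 2, width_4 = 1.5, depth_4 = 3.5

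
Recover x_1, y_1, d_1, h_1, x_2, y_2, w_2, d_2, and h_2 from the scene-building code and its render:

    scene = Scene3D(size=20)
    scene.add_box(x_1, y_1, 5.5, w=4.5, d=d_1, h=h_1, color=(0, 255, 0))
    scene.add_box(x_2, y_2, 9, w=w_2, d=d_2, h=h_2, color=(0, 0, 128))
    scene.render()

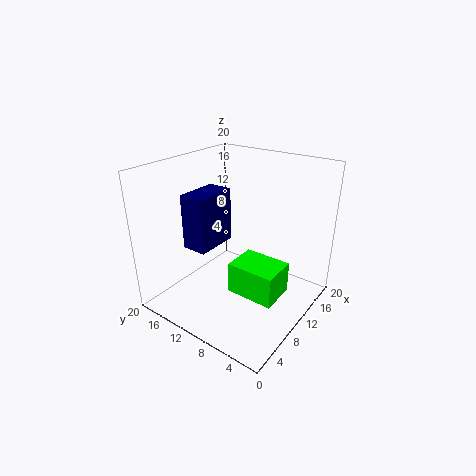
x_1 = 4.5; y_1 = 1.5; d_1 = 6; h_1 = 4; x_2 = 5; y_2 = 12; w_2 = 6; d_2 = 3.5; h_2 = 7.5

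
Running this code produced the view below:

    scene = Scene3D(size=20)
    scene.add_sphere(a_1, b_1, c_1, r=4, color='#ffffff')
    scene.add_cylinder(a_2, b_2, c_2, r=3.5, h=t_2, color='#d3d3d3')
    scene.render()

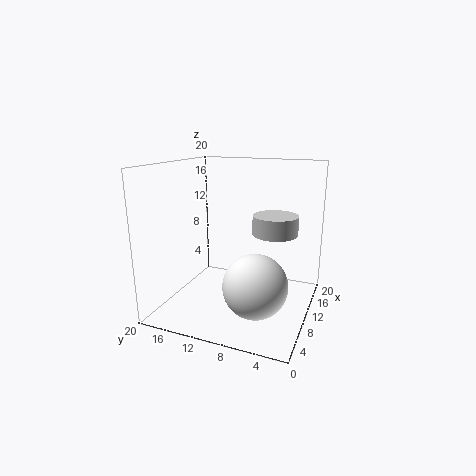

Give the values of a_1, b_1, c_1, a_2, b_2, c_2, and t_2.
a_1 = 4.5
b_1 = 5.5
c_1 = 6
a_2 = 16.5
b_2 = 6.5
c_2 = 9
t_2 = 3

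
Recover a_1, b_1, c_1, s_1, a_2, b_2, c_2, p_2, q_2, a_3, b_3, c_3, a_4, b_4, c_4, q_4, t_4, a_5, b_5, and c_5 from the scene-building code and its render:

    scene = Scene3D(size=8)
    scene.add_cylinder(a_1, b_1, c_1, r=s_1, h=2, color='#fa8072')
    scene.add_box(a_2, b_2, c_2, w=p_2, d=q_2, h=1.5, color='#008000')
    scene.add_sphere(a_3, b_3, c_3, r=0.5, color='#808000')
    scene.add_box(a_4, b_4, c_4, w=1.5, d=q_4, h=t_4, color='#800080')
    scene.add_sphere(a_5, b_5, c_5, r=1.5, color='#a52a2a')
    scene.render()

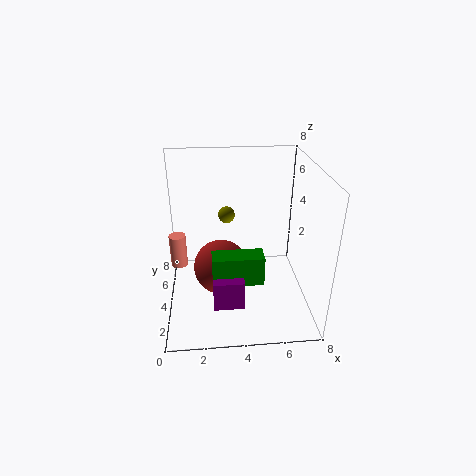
a_1 = 0.5; b_1 = 5.5; c_1 = 1.5; s_1 = 0.5; a_2 = 2.5; b_2 = 1; c_2 = 3; p_2 = 2.5; q_2 = 1; a_3 = 3.5; b_3 = 6; c_3 = 4.5; a_4 = 2.5; b_4 = 0.5; c_4 = 2; q_4 = 1; t_4 = 1.5; a_5 = 3; b_5 = 3.5; c_5 = 2.5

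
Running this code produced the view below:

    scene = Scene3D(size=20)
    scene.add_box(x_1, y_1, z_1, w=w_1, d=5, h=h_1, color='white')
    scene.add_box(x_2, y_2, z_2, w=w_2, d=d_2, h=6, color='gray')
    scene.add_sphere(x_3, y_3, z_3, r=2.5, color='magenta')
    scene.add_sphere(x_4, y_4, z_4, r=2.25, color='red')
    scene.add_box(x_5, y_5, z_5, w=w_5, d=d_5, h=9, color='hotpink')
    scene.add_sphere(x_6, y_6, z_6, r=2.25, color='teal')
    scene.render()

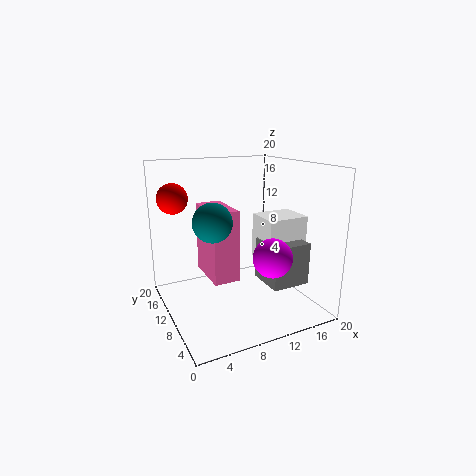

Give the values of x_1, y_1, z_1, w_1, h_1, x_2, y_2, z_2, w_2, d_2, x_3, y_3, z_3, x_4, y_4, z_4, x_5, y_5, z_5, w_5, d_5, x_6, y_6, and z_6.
x_1 = 13.25; y_1 = 6.75; z_1 = 6.25; w_1 = 6; h_1 = 6.5; x_2 = 13; y_2 = 4.75; z_2 = 3.5; w_2 = 5.5; d_2 = 5.5; x_3 = 11.75; y_3 = 3.75; z_3 = 9; x_4 = 3; y_4 = 17.25; z_4 = 14.75; x_5 = 4.5; y_5 = 5; z_5 = 6.25; w_5 = 3.25; d_5 = 6.25; x_6 = 4; y_6 = 4.25; z_6 = 14.5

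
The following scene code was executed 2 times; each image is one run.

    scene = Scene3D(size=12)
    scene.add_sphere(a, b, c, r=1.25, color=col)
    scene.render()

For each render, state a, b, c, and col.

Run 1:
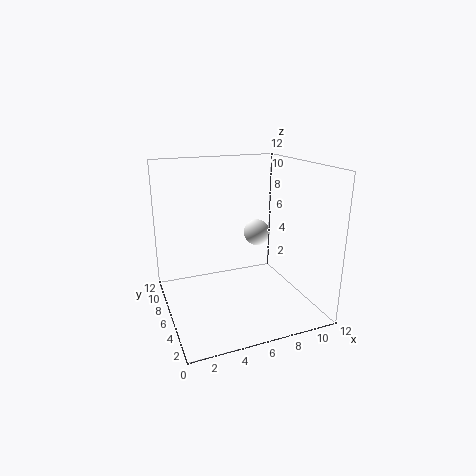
a = 9.25
b = 9.25
c = 5
col = 'white'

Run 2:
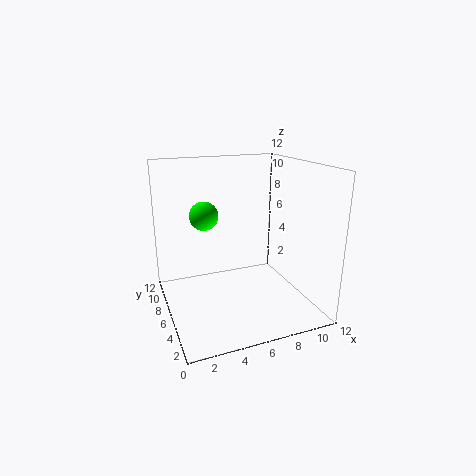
a = 3.75
b = 8.25
c = 7.5
col = 'lime'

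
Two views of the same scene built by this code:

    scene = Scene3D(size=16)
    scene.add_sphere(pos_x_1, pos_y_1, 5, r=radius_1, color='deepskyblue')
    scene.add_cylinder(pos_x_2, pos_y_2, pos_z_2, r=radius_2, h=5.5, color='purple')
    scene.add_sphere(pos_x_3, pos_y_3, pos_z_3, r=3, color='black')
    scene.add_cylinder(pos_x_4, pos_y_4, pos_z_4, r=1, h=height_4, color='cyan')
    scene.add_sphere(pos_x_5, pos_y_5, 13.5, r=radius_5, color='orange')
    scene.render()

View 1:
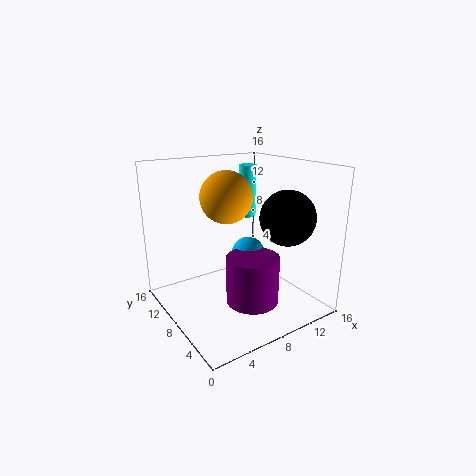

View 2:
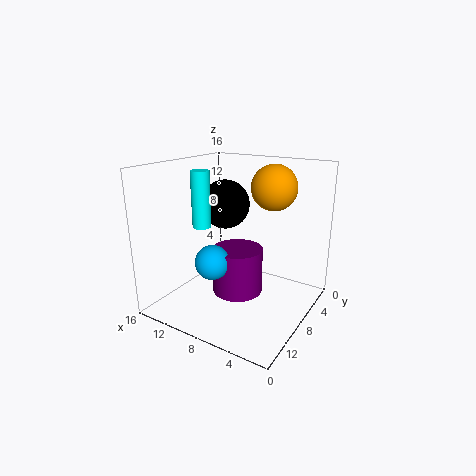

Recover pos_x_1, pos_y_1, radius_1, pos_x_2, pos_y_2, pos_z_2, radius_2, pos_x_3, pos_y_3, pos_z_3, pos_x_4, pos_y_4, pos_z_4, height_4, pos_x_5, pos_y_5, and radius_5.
pos_x_1 = 10.5
pos_y_1 = 9.5
radius_1 = 2
pos_x_2 = 9
pos_y_2 = 6.5
pos_z_2 = 0.5
radius_2 = 3
pos_x_3 = 12
pos_y_3 = 4.5
pos_z_3 = 10.5
pos_x_4 = 11
pos_y_4 = 10.5
pos_z_4 = 9.5
height_4 = 6
pos_x_5 = 5
pos_y_5 = 5.5
radius_5 = 2.5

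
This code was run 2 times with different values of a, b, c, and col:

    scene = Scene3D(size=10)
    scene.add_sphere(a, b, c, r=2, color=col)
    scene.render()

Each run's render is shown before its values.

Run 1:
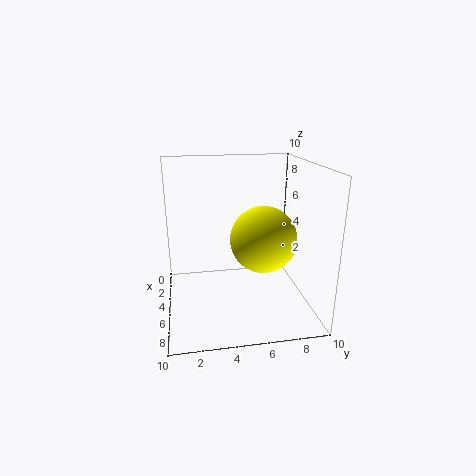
a = 8
b = 6
c = 6
col = 'yellow'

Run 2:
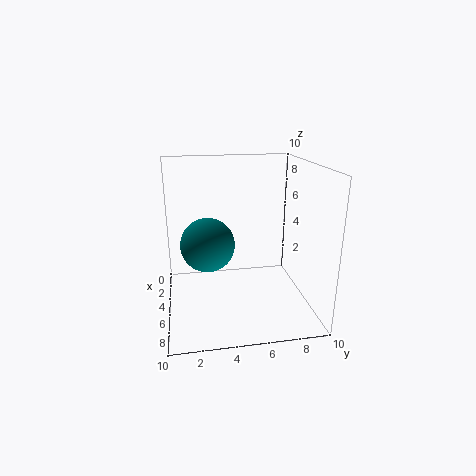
a = 3.5
b = 3
c = 4
col = 'teal'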